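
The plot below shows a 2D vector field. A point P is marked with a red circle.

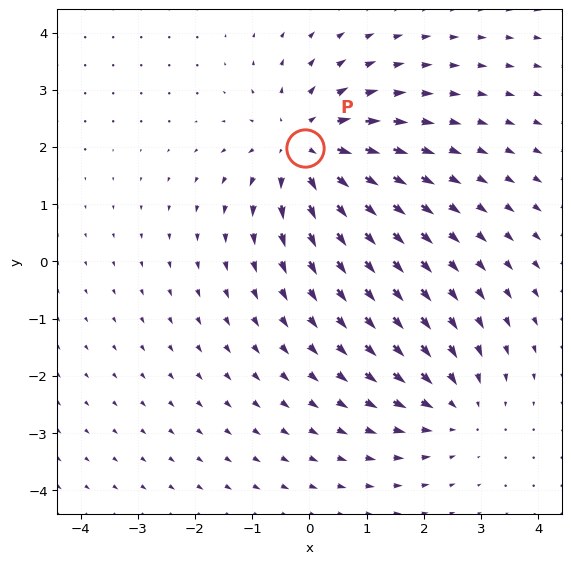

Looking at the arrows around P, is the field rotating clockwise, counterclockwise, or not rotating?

not rotating

Near P at (-0.1, 2.0) the arrows show no circulation. The curl there is ≈0.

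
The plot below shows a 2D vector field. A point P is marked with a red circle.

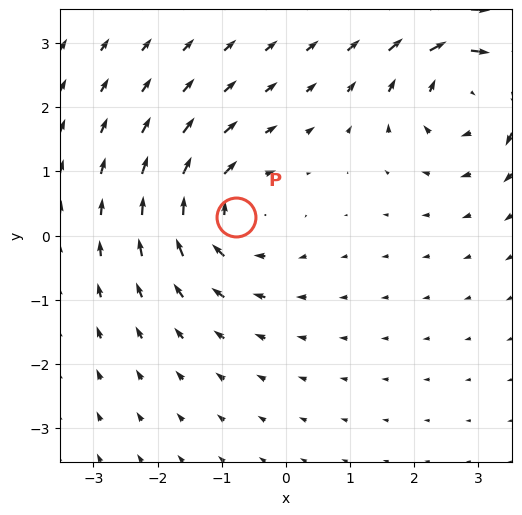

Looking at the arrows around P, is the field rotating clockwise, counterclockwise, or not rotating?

clockwise

Near P at (-0.8, 0.3) the arrows circulate clockwise. The curl (z-component) there is about -5; negative curl means clockwise rotation.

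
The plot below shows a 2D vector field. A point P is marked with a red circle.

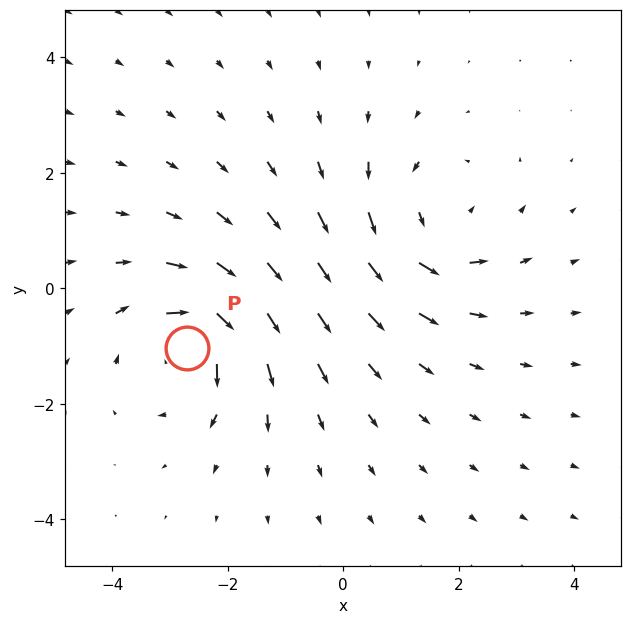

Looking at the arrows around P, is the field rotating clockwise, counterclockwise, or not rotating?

clockwise

Near P at (-2.7, -1.0) the arrows circulate clockwise. The curl (z-component) there is about -6; negative curl means clockwise rotation.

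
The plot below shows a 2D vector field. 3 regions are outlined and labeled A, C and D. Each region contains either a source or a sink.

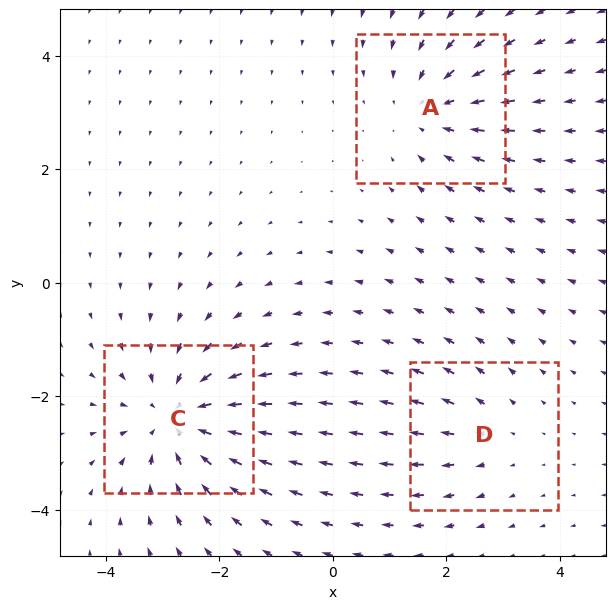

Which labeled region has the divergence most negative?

Divergence at each region's feature centre — A: about -3, C: about -4, D: about +2. Region C is most negative.

C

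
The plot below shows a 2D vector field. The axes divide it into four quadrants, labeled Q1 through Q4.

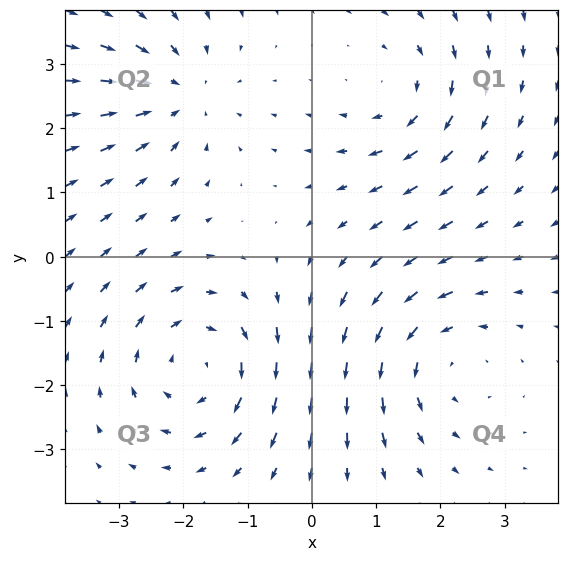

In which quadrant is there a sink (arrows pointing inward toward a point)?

Q2

The sink sits at approximately (-2.1, 2.5), which lies in quadrant Q2. The divergence there is about -3, negative as expected for a sink.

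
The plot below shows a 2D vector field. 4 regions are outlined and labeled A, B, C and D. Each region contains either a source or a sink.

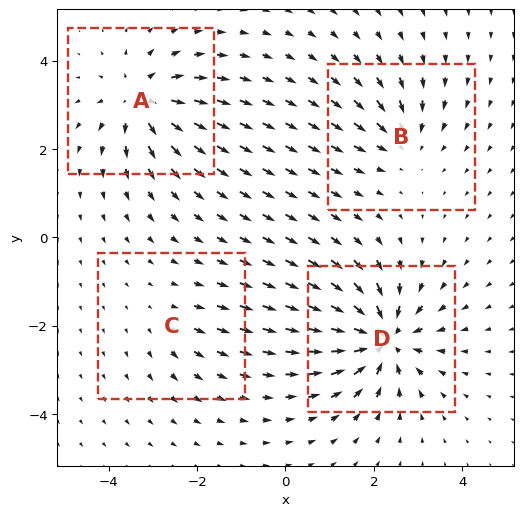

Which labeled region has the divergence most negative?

Divergence at each region's feature centre — A: about +6, B: about -4, C: about +2, D: about -8. Region D is most negative.

D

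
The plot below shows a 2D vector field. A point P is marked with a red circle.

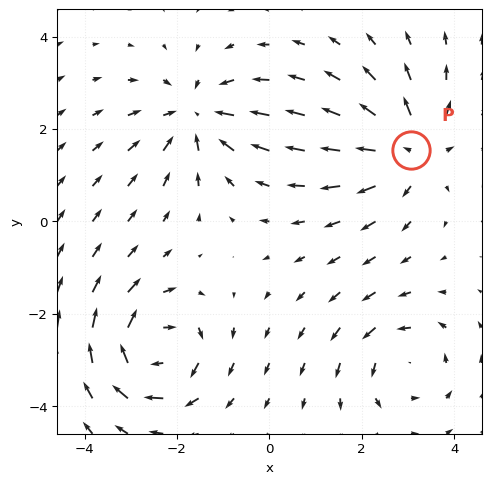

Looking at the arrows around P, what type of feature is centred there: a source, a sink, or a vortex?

At P (3.1, 1.5) the arrows spread outward. Divergence about +4, curl ≈0 — positive divergence with near-zero curl is a source.

source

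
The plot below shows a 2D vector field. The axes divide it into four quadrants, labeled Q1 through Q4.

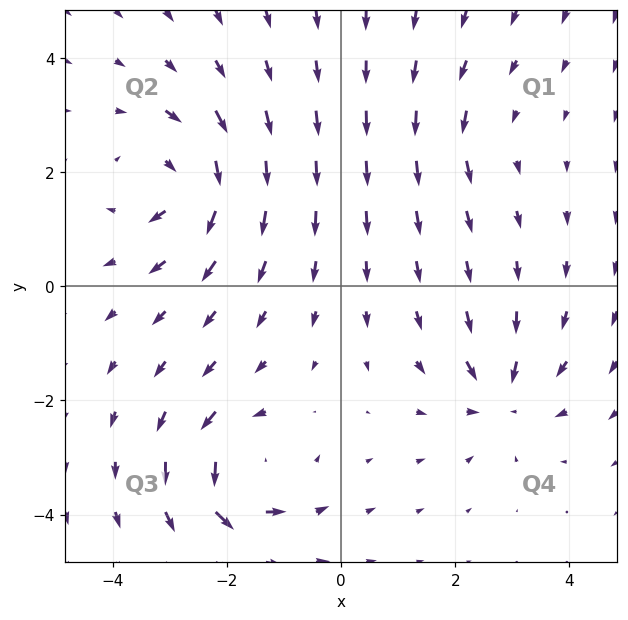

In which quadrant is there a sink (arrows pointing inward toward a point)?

The sink sits at approximately (2.8, -1.9), which lies in quadrant Q4. The divergence there is about -5, negative as expected for a sink.

Q4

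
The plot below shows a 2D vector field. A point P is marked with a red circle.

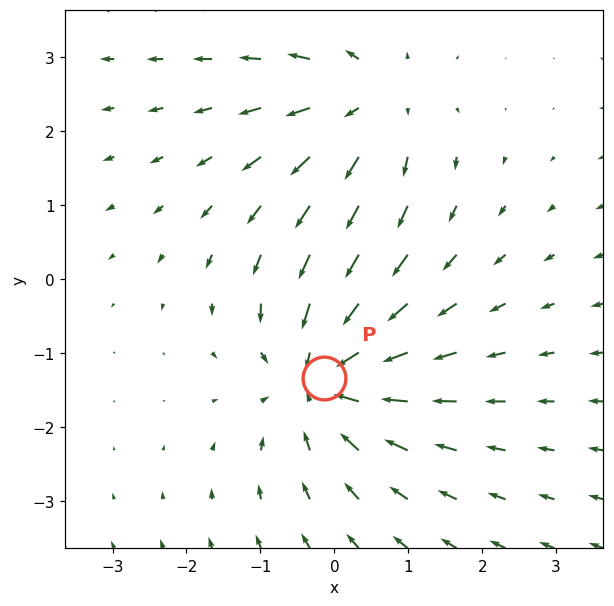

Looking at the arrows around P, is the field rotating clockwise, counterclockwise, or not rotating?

not rotating

Near P at (-0.1, -1.3) the arrows show no circulation. The curl there is ≈0.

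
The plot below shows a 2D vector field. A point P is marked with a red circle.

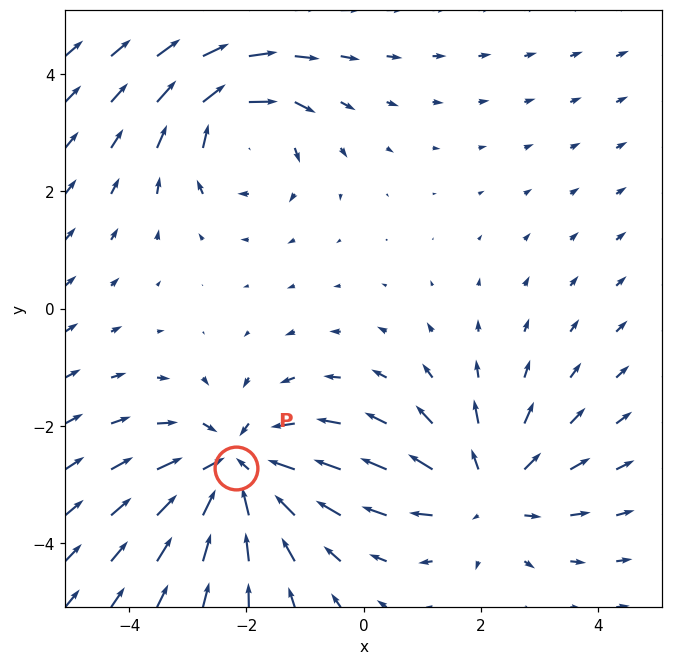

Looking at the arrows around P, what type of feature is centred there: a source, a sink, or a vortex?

At P (-2.2, -2.7) the arrows converge inward. Divergence about -4, curl ≈0 — negative divergence with near-zero curl is a sink.

sink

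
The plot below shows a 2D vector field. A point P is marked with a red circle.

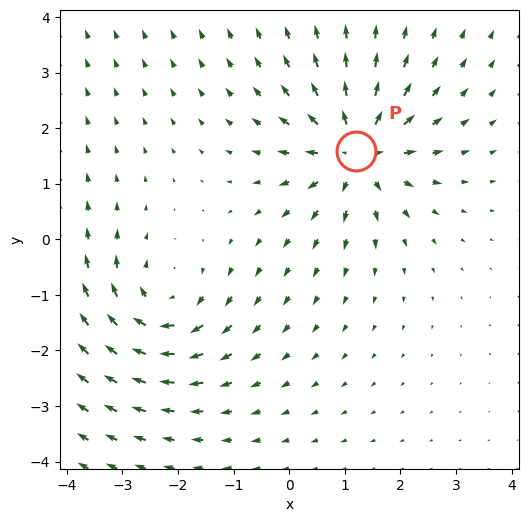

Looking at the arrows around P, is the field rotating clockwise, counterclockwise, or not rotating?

not rotating

Near P at (1.2, 1.6) the arrows show no circulation. The curl there is ≈0.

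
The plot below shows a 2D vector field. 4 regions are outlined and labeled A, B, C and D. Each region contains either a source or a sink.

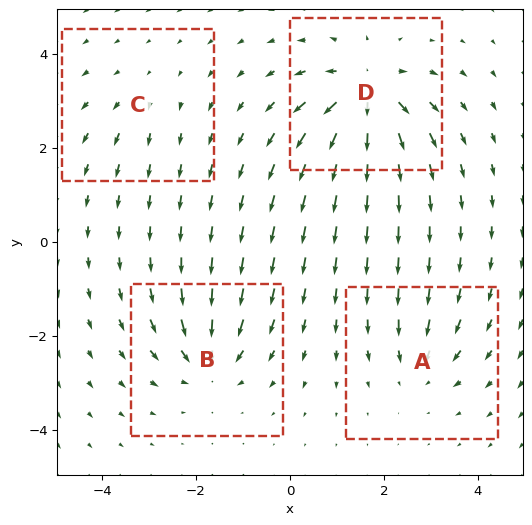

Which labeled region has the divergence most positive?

Divergence at each region's feature centre — A: about -4, B: about -6, C: about +2, D: about +8. Region D is most positive.

D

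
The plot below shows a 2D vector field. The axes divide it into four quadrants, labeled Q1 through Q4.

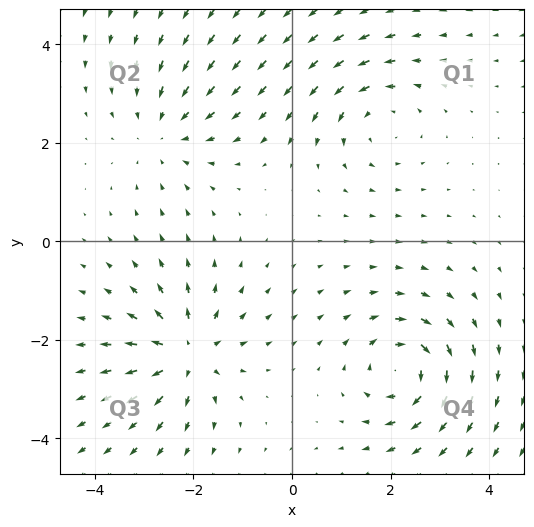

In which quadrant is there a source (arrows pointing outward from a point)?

Q3

The source sits at approximately (-2.1, -2.3), which lies in quadrant Q3. The divergence there is about +4, positive as expected for a source.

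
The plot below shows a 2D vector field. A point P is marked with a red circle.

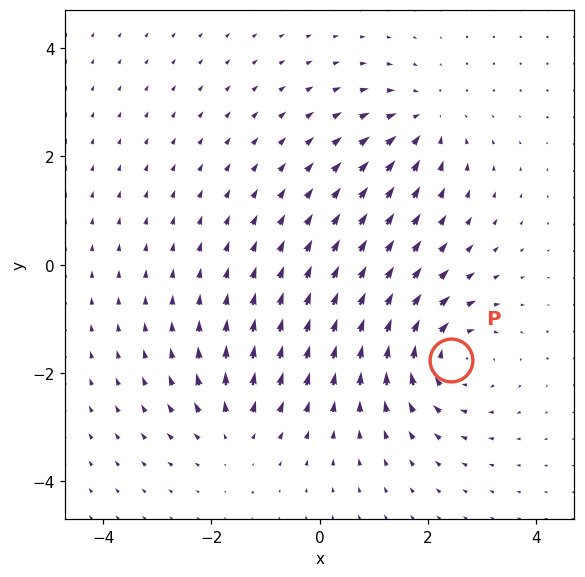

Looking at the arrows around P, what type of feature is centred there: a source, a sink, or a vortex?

vortex

At P (2.4, -1.8) the arrows circulate clockwise. Divergence ≈0, curl about -5 — near-zero divergence with nonzero curl is a vortex.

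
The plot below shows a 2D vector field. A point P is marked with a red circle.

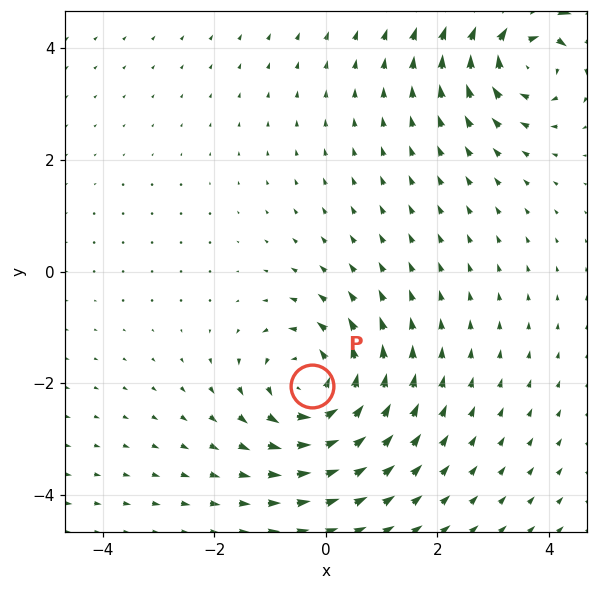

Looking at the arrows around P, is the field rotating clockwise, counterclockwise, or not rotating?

counterclockwise

Near P at (-0.3, -2.1) the arrows circulate counterclockwise. The curl (z-component) there is about +4; positive curl means counterclockwise rotation.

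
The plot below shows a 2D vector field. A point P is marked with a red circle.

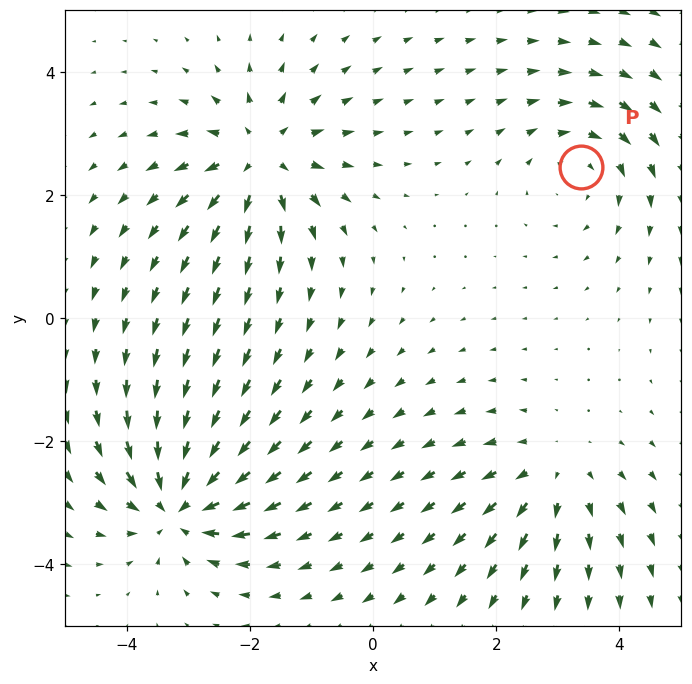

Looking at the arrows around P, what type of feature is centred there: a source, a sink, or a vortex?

vortex

At P (3.4, 2.5) the arrows circulate clockwise. Divergence ≈0, curl about -3 — near-zero divergence with nonzero curl is a vortex.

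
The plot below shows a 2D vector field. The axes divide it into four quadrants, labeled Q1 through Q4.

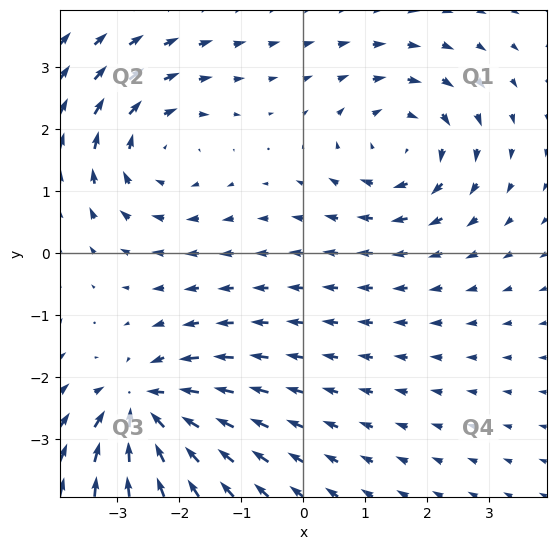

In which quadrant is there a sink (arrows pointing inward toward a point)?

The sink sits at approximately (-2.6, -2.5), which lies in quadrant Q3. The divergence there is about -5, negative as expected for a sink.

Q3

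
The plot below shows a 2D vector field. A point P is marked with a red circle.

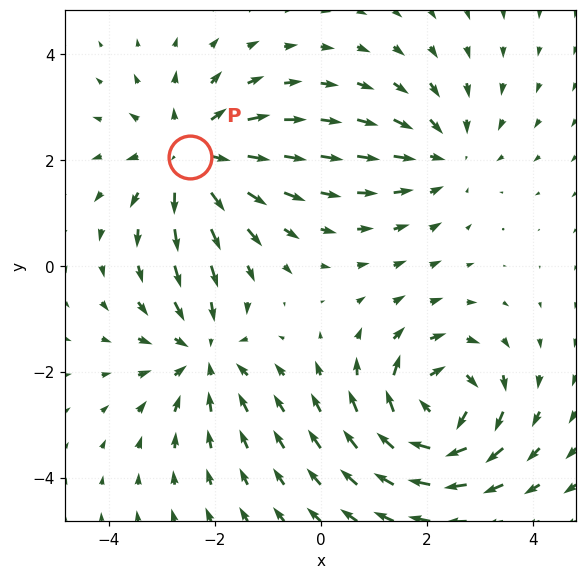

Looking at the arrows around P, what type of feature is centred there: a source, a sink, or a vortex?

At P (-2.5, 2.1) the arrows spread outward. Divergence about +4, curl ≈0 — positive divergence with near-zero curl is a source.

source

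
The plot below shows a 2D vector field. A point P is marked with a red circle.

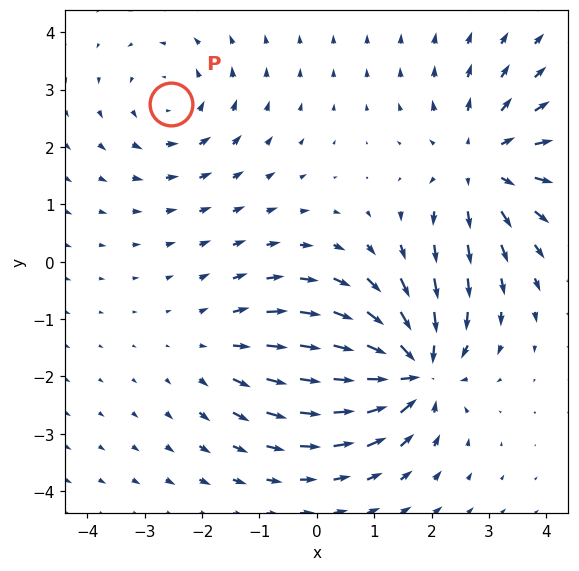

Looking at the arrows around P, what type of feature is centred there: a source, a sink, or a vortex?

At P (-2.5, 2.7) the arrows circulate counterclockwise. Divergence ≈0, curl about +3 — near-zero divergence with nonzero curl is a vortex.

vortex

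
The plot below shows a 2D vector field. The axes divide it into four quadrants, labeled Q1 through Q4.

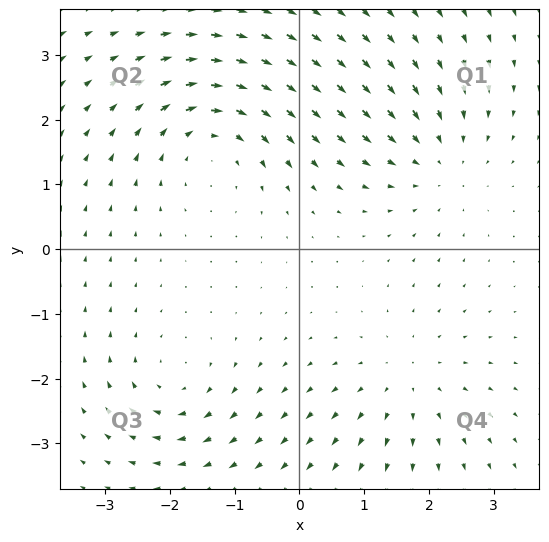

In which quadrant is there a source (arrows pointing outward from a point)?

Q4

The source sits at approximately (1.7, -2.0), which lies in quadrant Q4. The divergence there is about +3, positive as expected for a source.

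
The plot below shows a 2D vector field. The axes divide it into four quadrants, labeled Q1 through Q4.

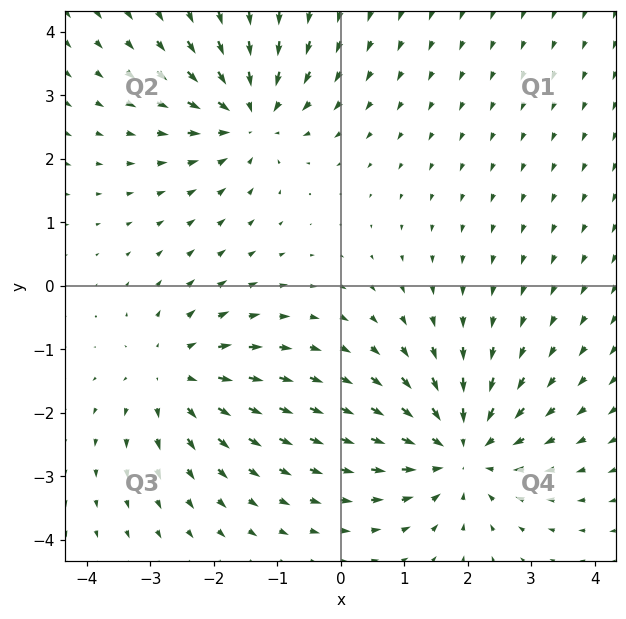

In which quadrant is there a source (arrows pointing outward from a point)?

Q3

The source sits at approximately (-2.6, -1.4), which lies in quadrant Q3. The divergence there is about +3, positive as expected for a source.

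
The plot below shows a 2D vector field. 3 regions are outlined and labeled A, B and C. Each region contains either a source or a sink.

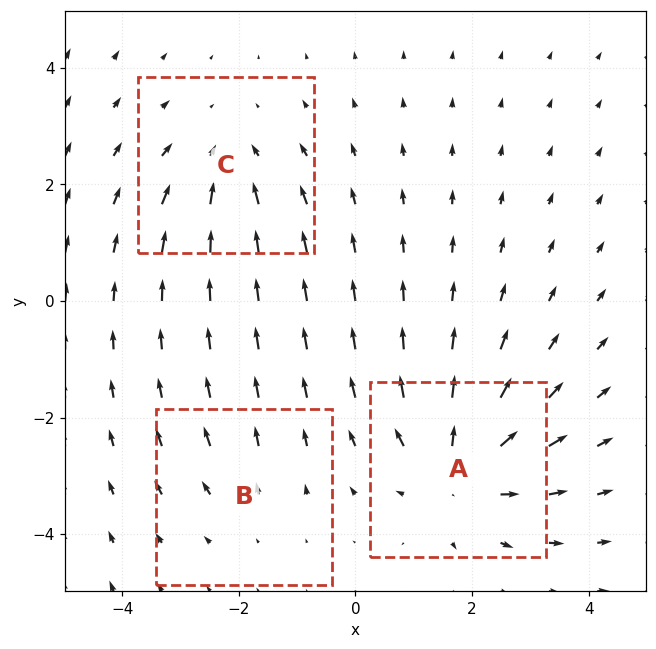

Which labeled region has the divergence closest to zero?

Divergence at each region's feature centre — A: about +5, B: about +2, C: about -3. Region B is closest to zero.

B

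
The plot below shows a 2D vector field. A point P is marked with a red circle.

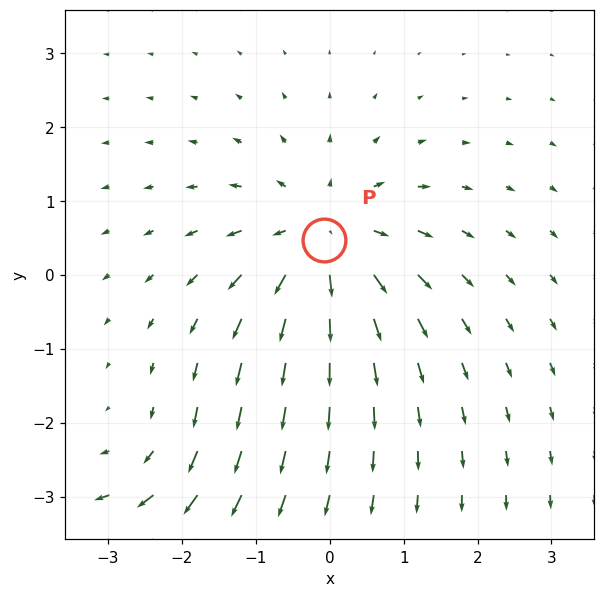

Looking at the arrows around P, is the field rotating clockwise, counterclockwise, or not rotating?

not rotating

Near P at (-0.1, 0.5) the arrows show no circulation. The curl there is ≈0.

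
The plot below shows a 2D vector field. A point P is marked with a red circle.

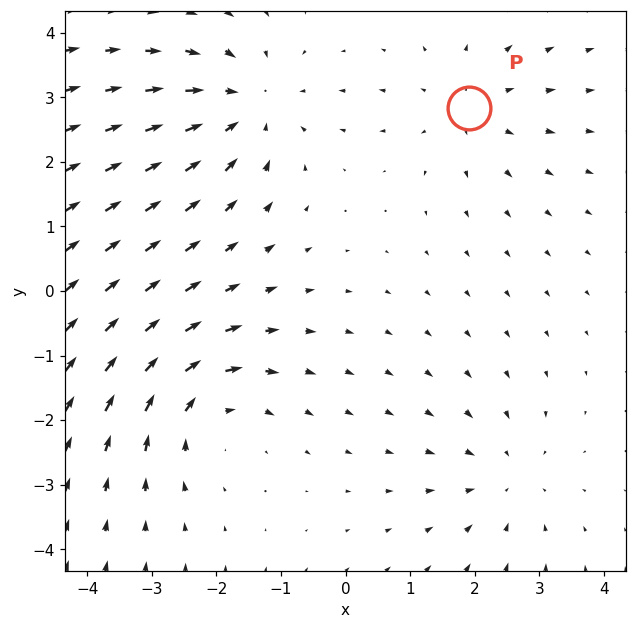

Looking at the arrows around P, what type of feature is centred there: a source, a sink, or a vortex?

At P (1.9, 2.8) the arrows spread outward. Divergence about +3, curl ≈0 — positive divergence with near-zero curl is a source.

source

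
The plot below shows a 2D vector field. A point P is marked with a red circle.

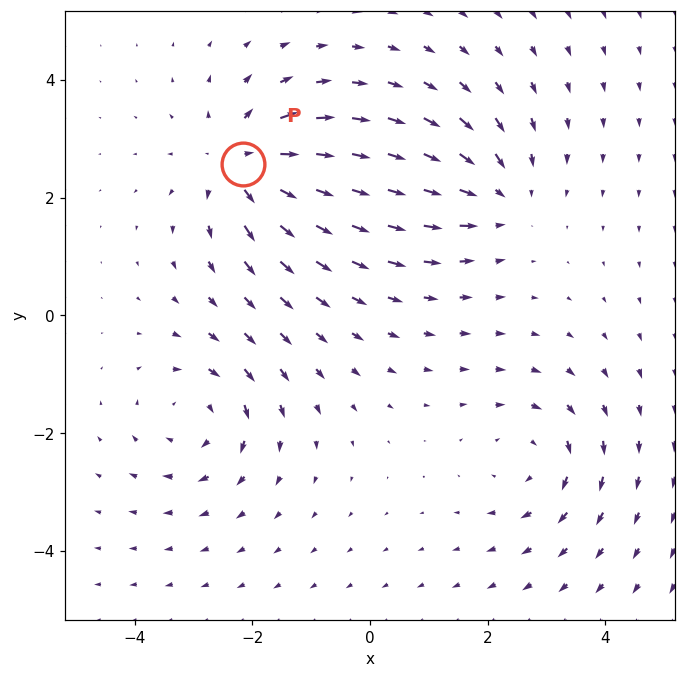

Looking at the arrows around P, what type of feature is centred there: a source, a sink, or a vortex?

source

At P (-2.2, 2.6) the arrows spread outward. Divergence about +5, curl ≈0 — positive divergence with near-zero curl is a source.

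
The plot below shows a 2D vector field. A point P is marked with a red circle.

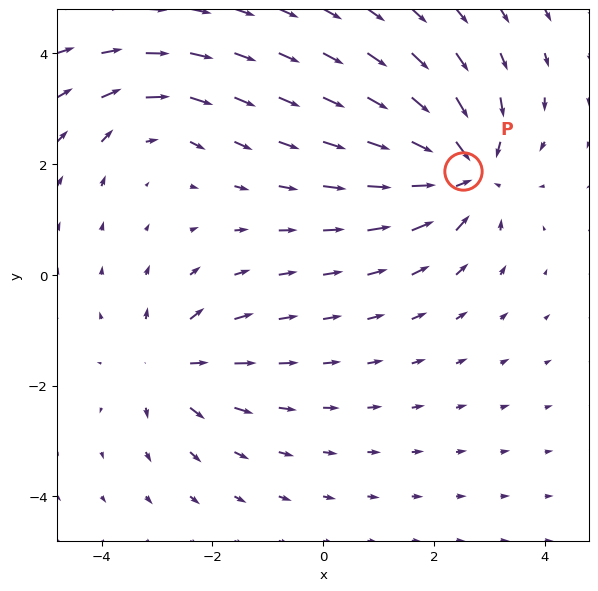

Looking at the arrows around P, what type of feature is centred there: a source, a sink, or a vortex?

At P (2.5, 1.9) the arrows converge inward. Divergence about -5, curl ≈0 — negative divergence with near-zero curl is a sink.

sink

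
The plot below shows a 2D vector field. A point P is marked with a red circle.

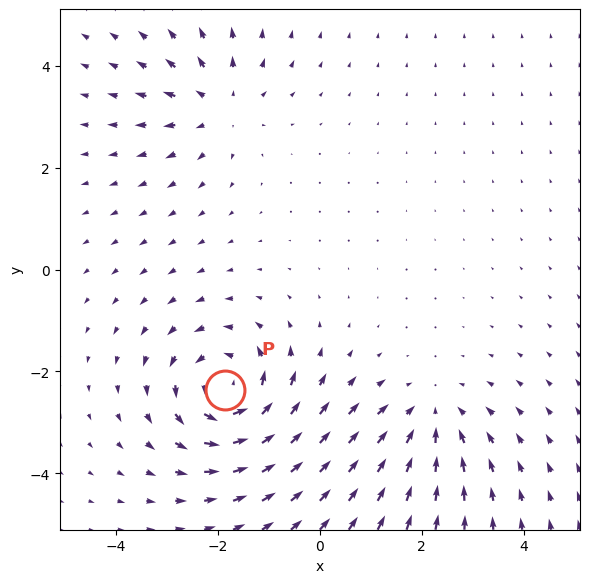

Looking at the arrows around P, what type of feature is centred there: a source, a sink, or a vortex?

At P (-1.9, -2.4) the arrows circulate counterclockwise. Divergence ≈0, curl about +5 — near-zero divergence with nonzero curl is a vortex.

vortex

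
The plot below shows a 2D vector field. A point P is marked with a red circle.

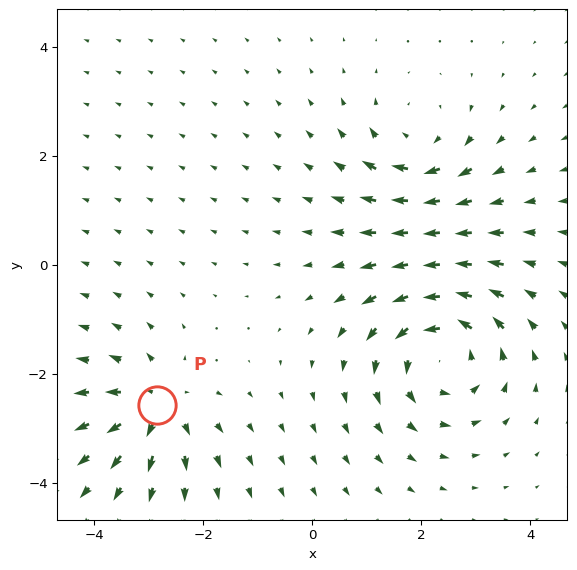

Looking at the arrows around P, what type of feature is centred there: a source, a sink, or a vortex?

At P (-2.8, -2.6) the arrows spread outward. Divergence about +4, curl ≈0 — positive divergence with near-zero curl is a source.

source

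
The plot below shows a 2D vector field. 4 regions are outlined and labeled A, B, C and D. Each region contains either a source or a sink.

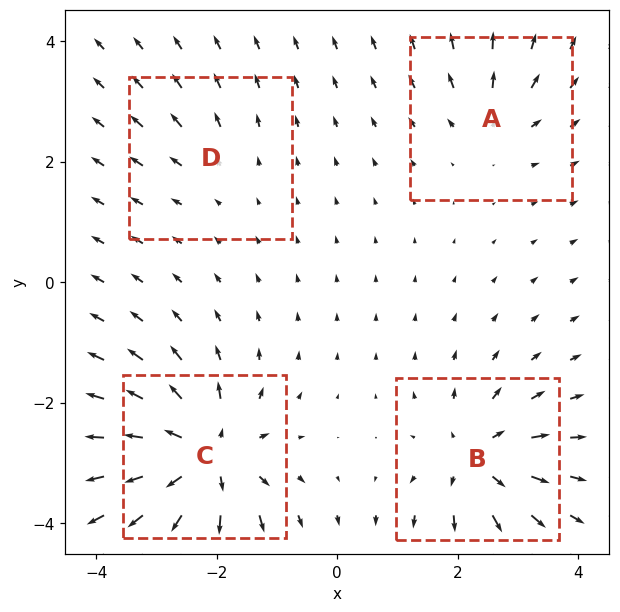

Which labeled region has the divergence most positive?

C

Divergence at each region's feature centre — A: about +4, B: about +7, C: about +9, D: about +2. Region C is most positive.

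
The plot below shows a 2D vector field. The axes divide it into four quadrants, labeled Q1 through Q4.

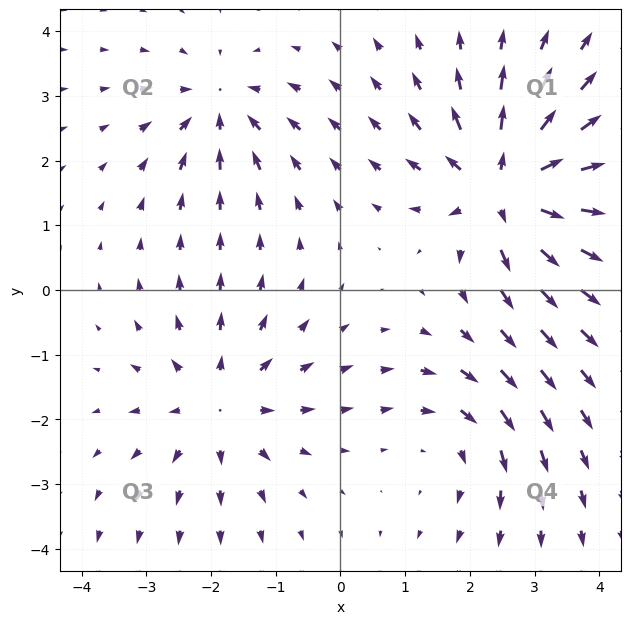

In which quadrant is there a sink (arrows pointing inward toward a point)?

The sink sits at approximately (-1.9, 2.8), which lies in quadrant Q2. The divergence there is about -4, negative as expected for a sink.

Q2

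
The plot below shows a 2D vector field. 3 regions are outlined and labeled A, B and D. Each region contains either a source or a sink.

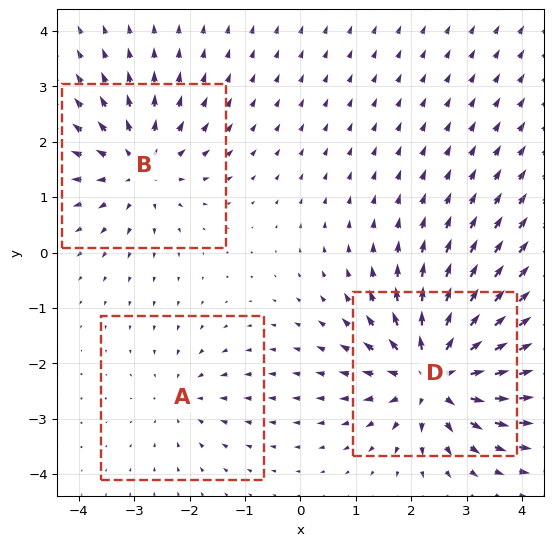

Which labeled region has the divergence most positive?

D

Divergence at each region's feature centre — A: about -2, B: about +4, D: about +6. Region D is most positive.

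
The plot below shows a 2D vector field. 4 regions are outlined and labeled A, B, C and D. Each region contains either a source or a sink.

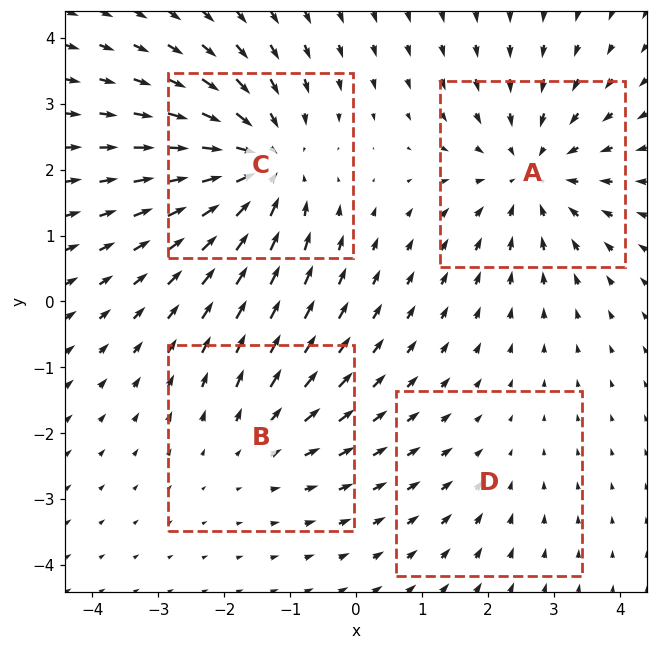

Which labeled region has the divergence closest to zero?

D

Divergence at each region's feature centre — A: about -5, B: about +3, C: about -6, D: about -2. Region D is closest to zero.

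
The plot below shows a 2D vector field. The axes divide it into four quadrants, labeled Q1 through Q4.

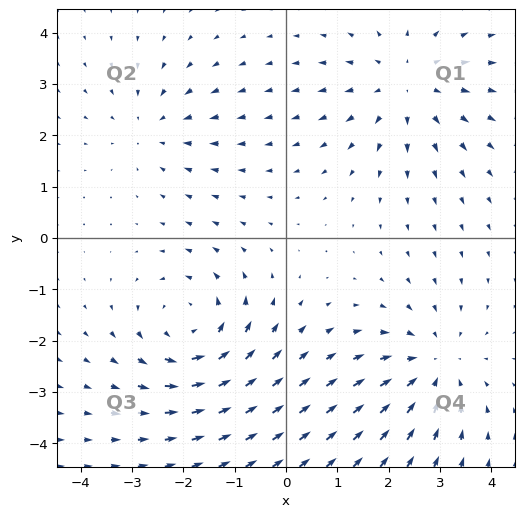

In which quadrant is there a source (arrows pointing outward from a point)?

The source sits at approximately (2.4, 3.0), which lies in quadrant Q1. The divergence there is about +3, positive as expected for a source.

Q1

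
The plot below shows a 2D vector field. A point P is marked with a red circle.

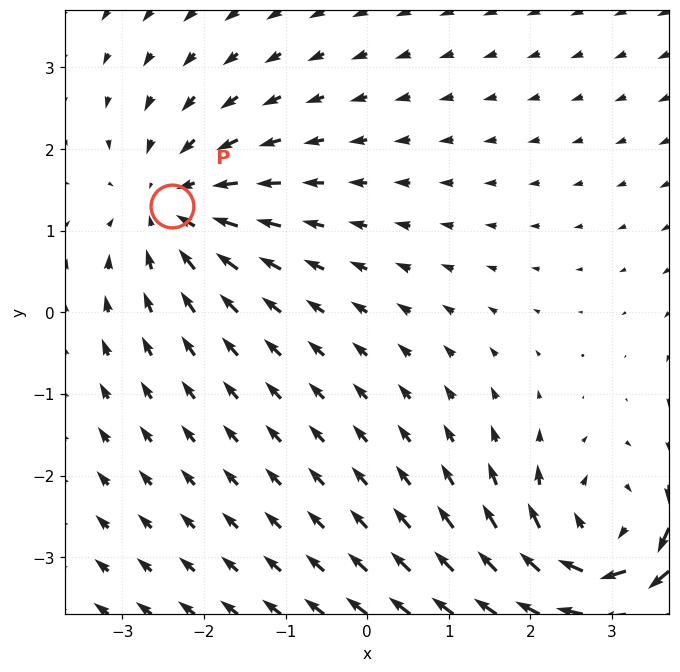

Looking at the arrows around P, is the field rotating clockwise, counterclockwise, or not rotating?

not rotating

Near P at (-2.4, 1.3) the arrows show no circulation. The curl there is ≈0.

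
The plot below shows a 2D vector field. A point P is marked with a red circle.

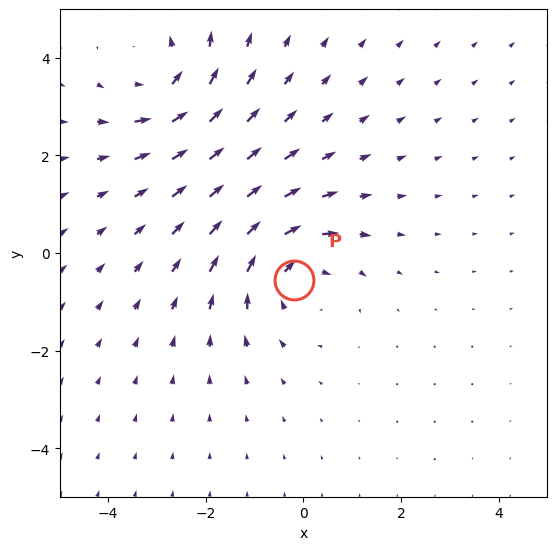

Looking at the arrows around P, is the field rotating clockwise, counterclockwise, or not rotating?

clockwise

Near P at (-0.2, -0.6) the arrows circulate clockwise. The curl (z-component) there is about -4; negative curl means clockwise rotation.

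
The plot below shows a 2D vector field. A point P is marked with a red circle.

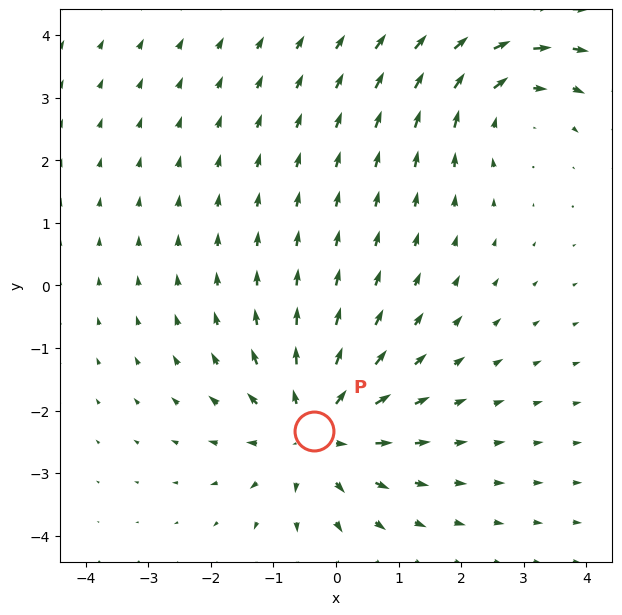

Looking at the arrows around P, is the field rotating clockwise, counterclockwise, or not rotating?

not rotating

Near P at (-0.3, -2.3) the arrows show no circulation. The curl there is ≈0.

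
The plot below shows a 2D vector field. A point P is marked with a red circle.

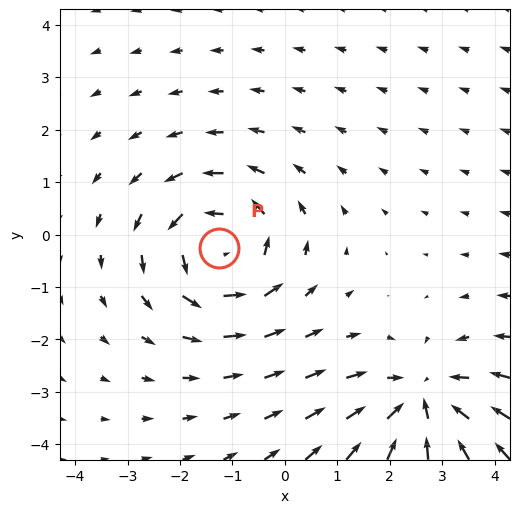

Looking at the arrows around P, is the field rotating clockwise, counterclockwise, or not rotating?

Near P at (-1.3, -0.3) the arrows circulate counterclockwise. The curl (z-component) there is about +4; positive curl means counterclockwise rotation.

counterclockwise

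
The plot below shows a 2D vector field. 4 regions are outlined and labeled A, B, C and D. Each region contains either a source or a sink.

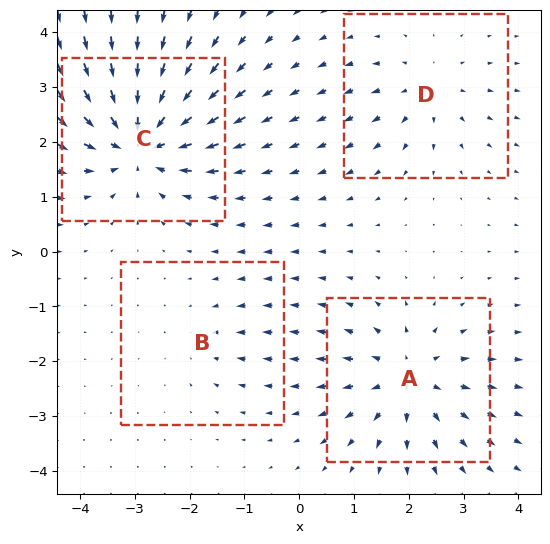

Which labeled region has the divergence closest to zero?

Divergence at each region's feature centre — A: about +5, B: about -2, C: about -7, D: about +3. Region B is closest to zero.

B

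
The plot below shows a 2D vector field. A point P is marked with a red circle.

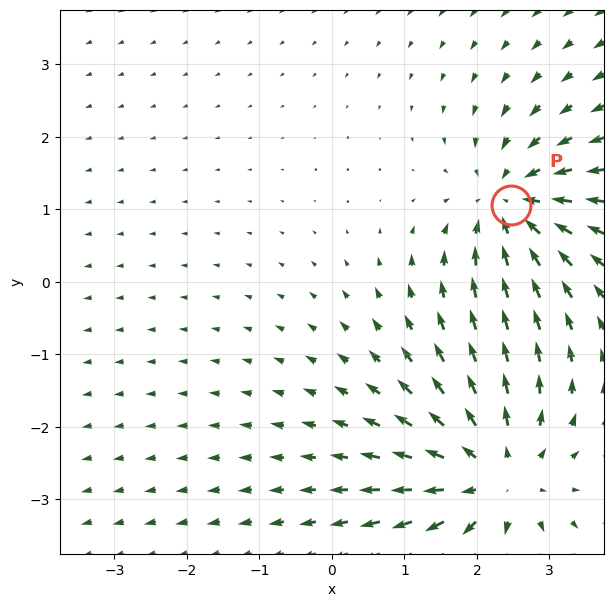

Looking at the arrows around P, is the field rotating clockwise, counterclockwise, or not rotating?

Near P at (2.5, 1.1) the arrows show no circulation. The curl there is ≈0.

not rotating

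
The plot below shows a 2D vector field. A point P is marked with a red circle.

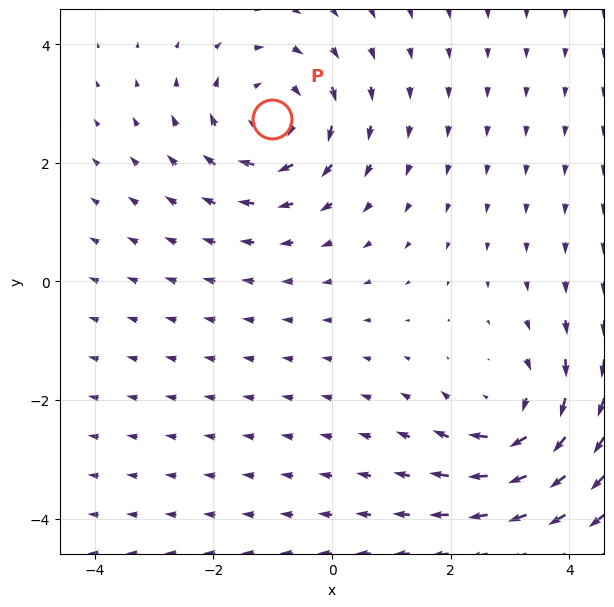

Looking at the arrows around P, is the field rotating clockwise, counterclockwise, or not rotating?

Near P at (-1.0, 2.7) the arrows circulate clockwise. The curl (z-component) there is about -3; negative curl means clockwise rotation.

clockwise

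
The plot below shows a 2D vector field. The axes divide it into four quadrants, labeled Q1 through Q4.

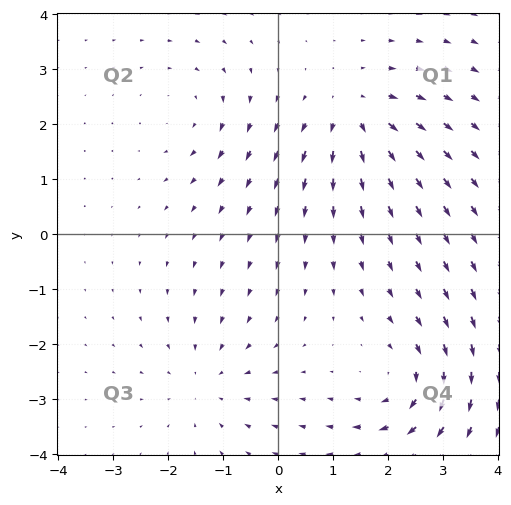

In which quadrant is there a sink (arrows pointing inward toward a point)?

The sink sits at approximately (-1.3, -2.7), which lies in quadrant Q3. The divergence there is about -3, negative as expected for a sink.

Q3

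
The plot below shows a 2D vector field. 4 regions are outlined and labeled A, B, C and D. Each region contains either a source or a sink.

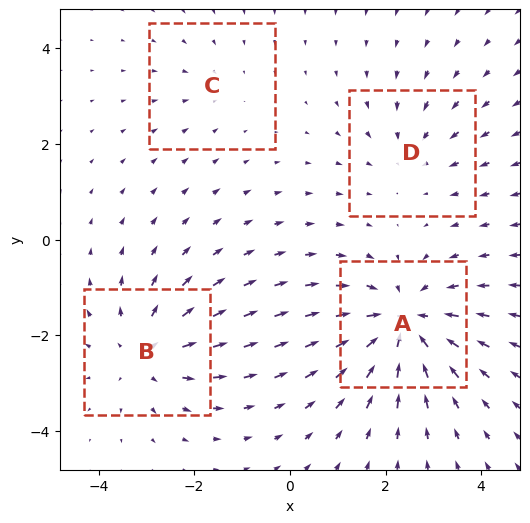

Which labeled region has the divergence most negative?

A

Divergence at each region's feature centre — A: about -6, B: about +4, C: about -2, D: about -3. Region A is most negative.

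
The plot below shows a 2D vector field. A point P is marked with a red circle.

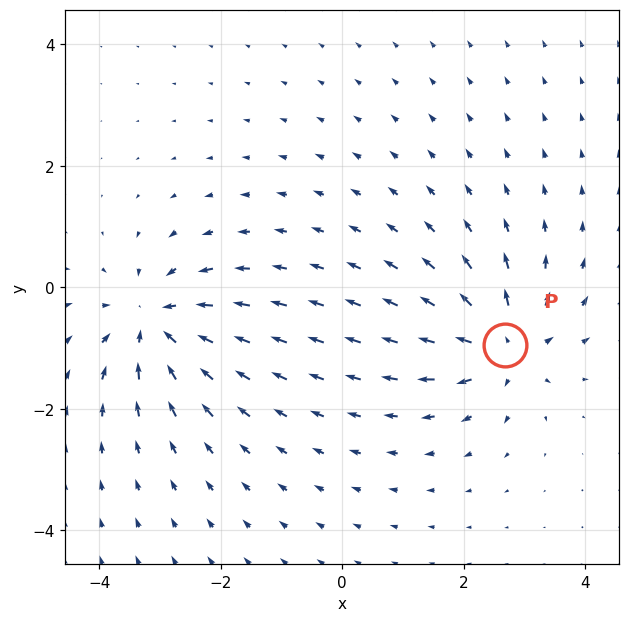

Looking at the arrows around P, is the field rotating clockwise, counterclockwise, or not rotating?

not rotating

Near P at (2.7, -1.0) the arrows show no circulation. The curl there is ≈0.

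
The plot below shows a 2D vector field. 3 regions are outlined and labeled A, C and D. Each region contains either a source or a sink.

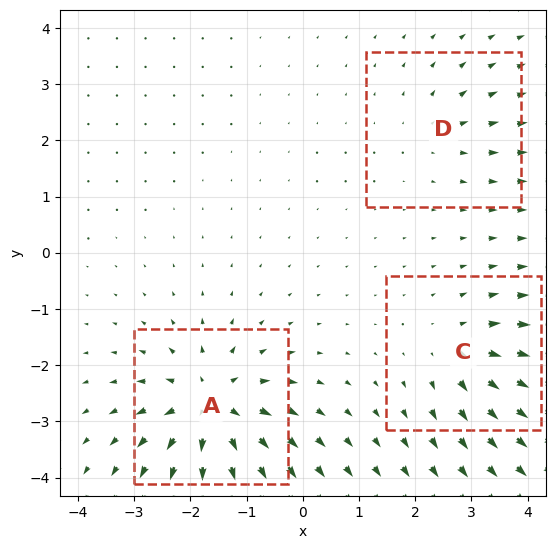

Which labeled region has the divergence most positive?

A

Divergence at each region's feature centre — A: about +7, C: about +4, D: about +2. Region A is most positive.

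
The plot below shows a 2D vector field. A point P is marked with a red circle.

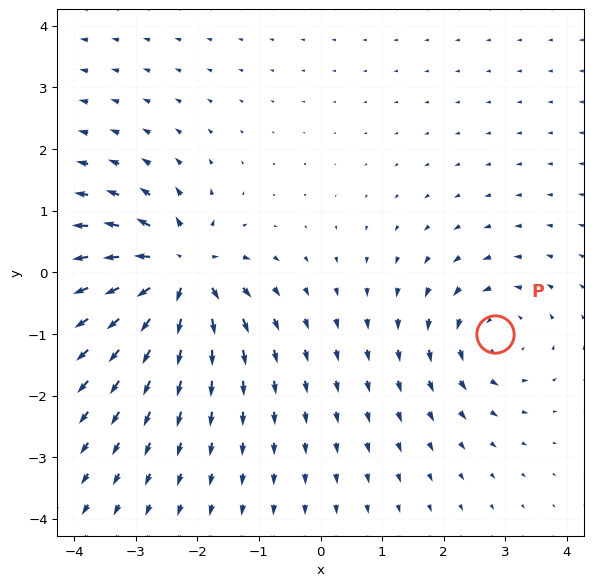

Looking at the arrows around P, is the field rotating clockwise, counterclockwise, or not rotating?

Near P at (2.8, -1.0) the arrows circulate counterclockwise. The curl (z-component) there is about +3; positive curl means counterclockwise rotation.

counterclockwise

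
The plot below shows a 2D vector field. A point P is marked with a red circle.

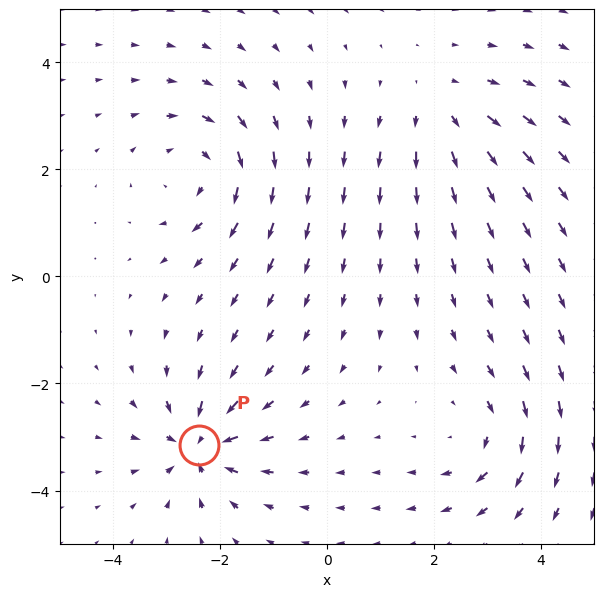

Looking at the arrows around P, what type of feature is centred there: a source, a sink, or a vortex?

At P (-2.4, -3.2) the arrows converge inward. Divergence about -7, curl ≈0 — negative divergence with near-zero curl is a sink.

sink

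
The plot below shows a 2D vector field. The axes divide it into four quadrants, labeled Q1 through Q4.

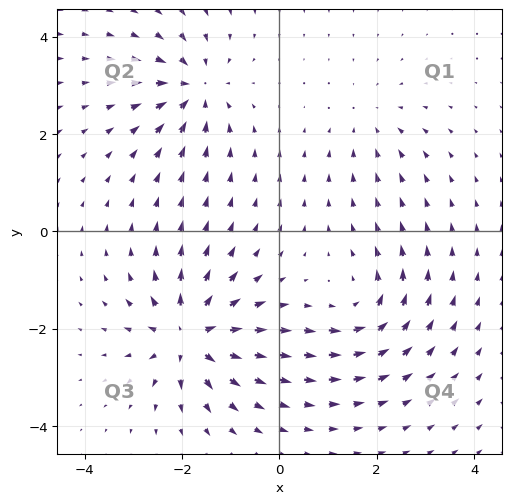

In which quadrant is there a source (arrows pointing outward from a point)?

The source sits at approximately (-1.8, -2.1), which lies in quadrant Q3. The divergence there is about +7, positive as expected for a source.

Q3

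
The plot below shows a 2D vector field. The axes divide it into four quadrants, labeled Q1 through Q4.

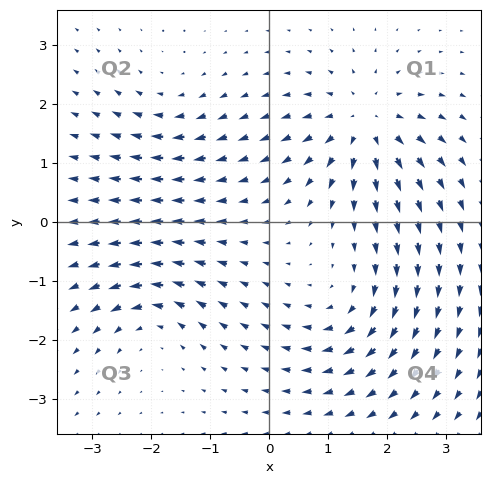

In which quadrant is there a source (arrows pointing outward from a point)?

The source sits at approximately (1.6, 1.7), which lies in quadrant Q1. The divergence there is about +6, positive as expected for a source.

Q1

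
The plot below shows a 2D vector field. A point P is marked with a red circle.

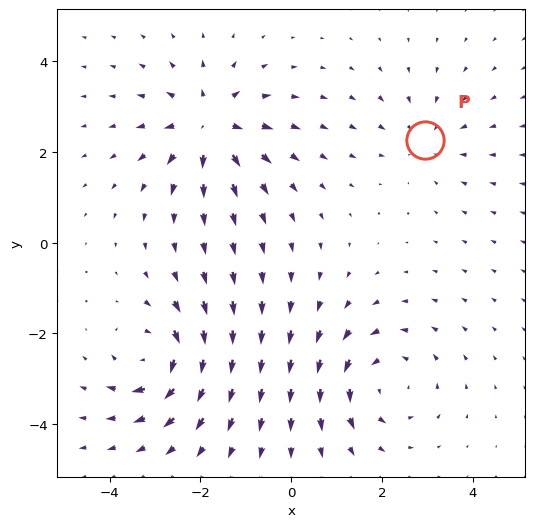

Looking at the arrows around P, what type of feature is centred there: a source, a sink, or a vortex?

sink

At P (2.9, 2.3) the arrows converge inward. Divergence about -3, curl ≈0 — negative divergence with near-zero curl is a sink.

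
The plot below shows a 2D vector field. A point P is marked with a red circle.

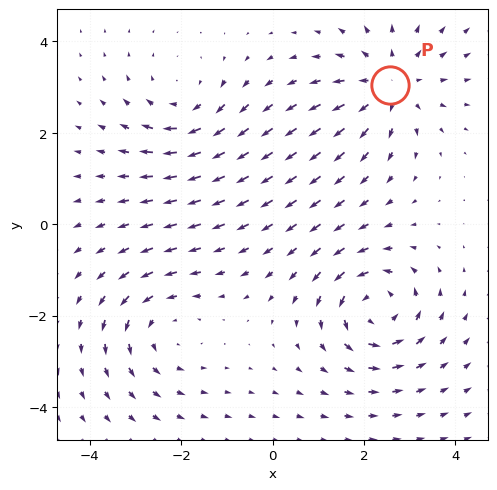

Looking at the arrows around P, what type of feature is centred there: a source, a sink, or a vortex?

source

At P (2.6, 3.0) the arrows spread outward. Divergence about +4, curl ≈0 — positive divergence with near-zero curl is a source.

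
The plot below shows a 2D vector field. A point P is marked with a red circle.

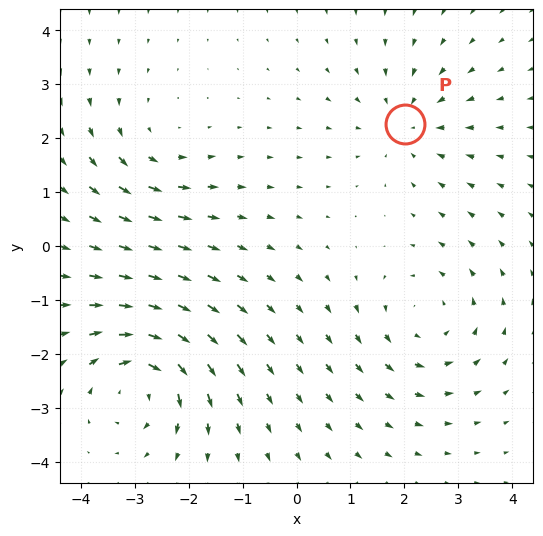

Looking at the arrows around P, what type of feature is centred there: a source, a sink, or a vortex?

sink

At P (2.0, 2.3) the arrows converge inward. Divergence about -3, curl ≈0 — negative divergence with near-zero curl is a sink.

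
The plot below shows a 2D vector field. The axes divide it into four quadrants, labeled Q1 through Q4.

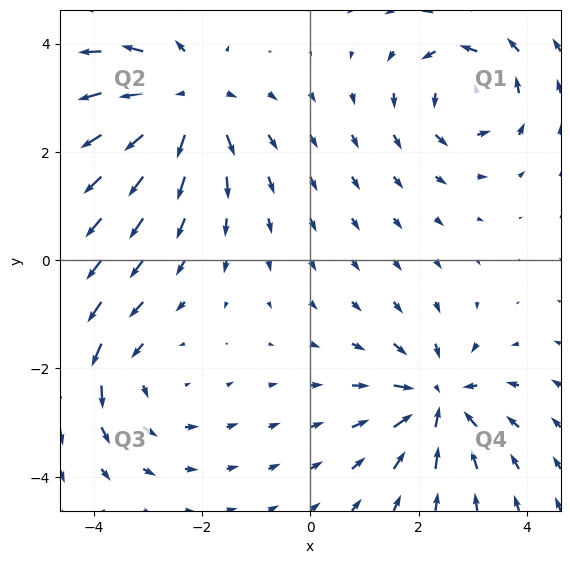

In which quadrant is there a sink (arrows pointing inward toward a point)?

The sink sits at approximately (2.4, -2.6), which lies in quadrant Q4. The divergence there is about -5, negative as expected for a sink.

Q4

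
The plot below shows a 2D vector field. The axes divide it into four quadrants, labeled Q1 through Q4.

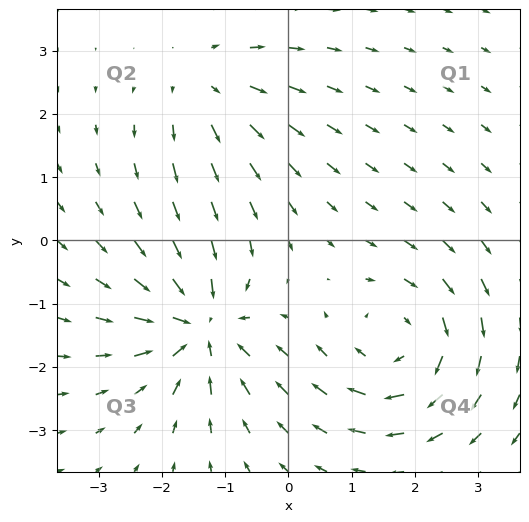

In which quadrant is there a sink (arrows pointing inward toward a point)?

The sink sits at approximately (-1.4, -1.4), which lies in quadrant Q3. The divergence there is about -5, negative as expected for a sink.

Q3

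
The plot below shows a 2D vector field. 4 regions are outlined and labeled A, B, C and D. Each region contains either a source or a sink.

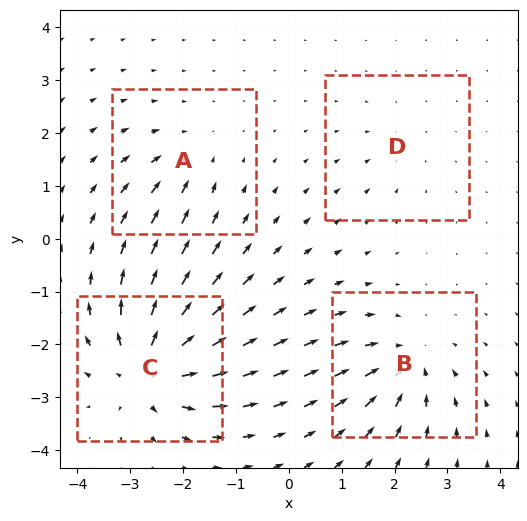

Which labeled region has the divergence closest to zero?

Divergence at each region's feature centre — A: about -4, B: about -6, C: about +8, D: about -2. Region D is closest to zero.

D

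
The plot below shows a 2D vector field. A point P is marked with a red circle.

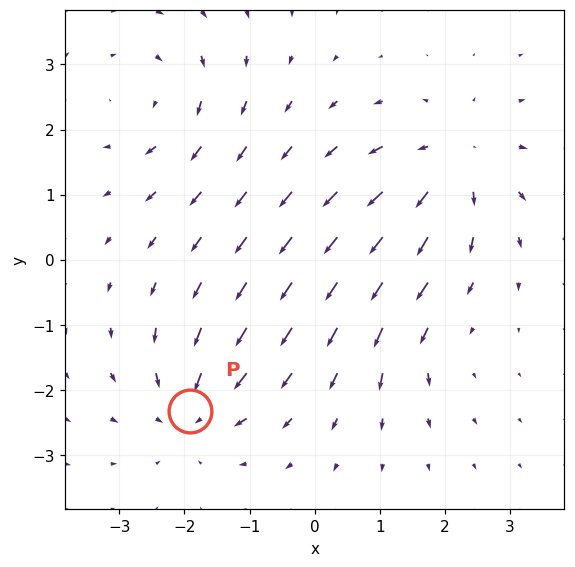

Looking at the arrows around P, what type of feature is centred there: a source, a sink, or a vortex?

At P (-1.9, -2.3) the arrows converge inward. Divergence about -5, curl ≈0 — negative divergence with near-zero curl is a sink.

sink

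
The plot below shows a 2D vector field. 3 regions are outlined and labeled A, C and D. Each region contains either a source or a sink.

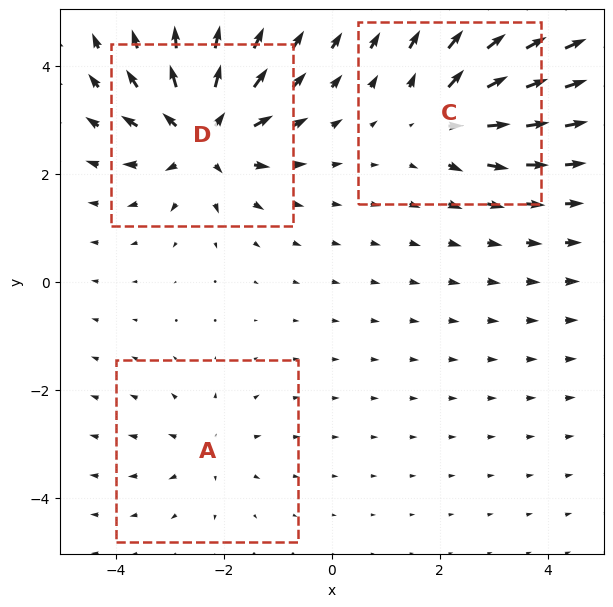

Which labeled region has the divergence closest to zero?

A

Divergence at each region's feature centre — A: about +2, C: about +4, D: about +5. Region A is closest to zero.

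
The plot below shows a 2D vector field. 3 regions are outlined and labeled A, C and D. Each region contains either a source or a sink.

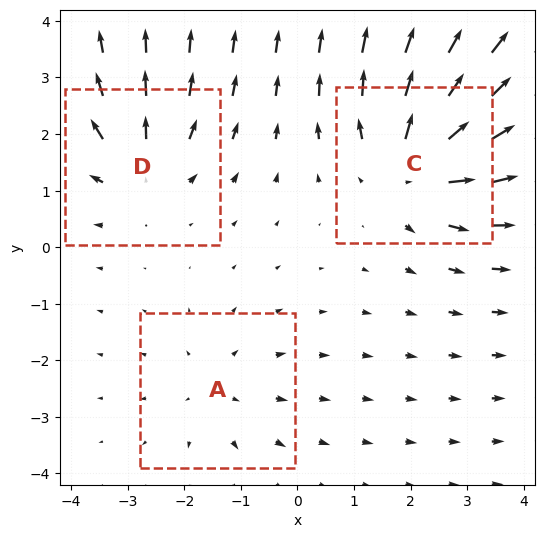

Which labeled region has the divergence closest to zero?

Divergence at each region's feature centre — A: about +2, C: about +5, D: about +3. Region A is closest to zero.

A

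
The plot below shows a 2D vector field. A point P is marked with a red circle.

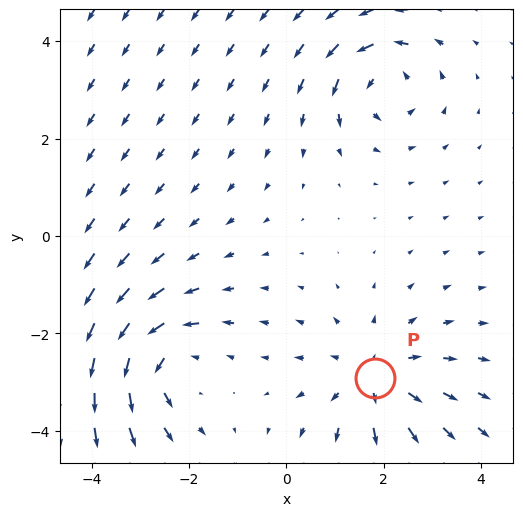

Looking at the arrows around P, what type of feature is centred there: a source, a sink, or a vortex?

source

At P (1.8, -2.9) the arrows spread outward. Divergence about +3, curl ≈0 — positive divergence with near-zero curl is a source.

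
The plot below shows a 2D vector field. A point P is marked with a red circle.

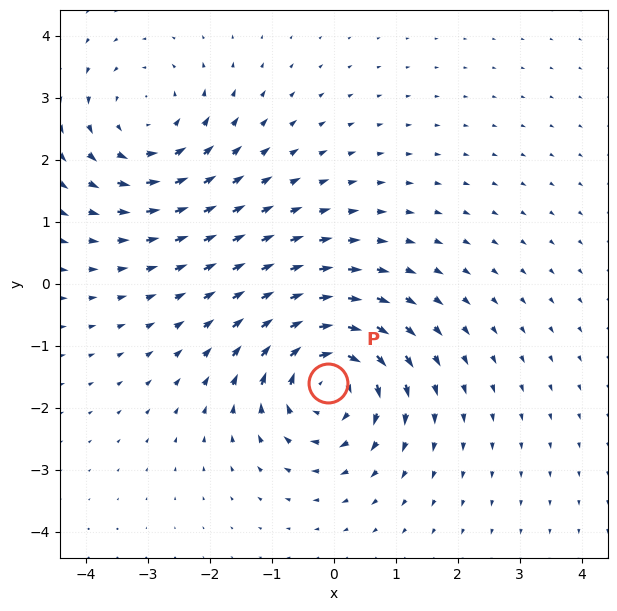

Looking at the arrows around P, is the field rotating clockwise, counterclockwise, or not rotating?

clockwise

Near P at (-0.1, -1.6) the arrows circulate clockwise. The curl (z-component) there is about -6; negative curl means clockwise rotation.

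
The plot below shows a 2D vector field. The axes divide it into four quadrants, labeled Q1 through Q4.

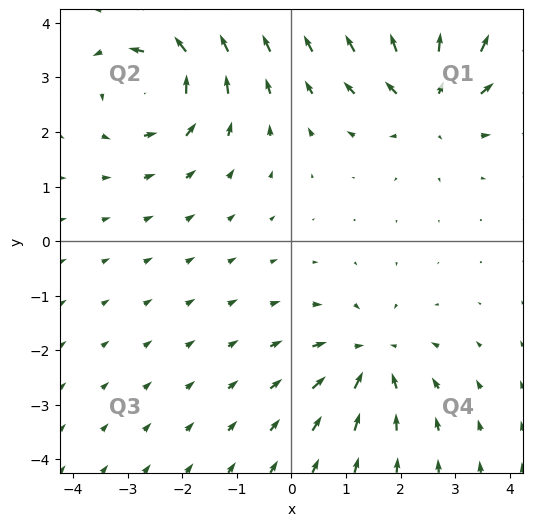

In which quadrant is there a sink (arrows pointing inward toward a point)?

The sink sits at approximately (1.5, -2.2), which lies in quadrant Q4. The divergence there is about -4, negative as expected for a sink.

Q4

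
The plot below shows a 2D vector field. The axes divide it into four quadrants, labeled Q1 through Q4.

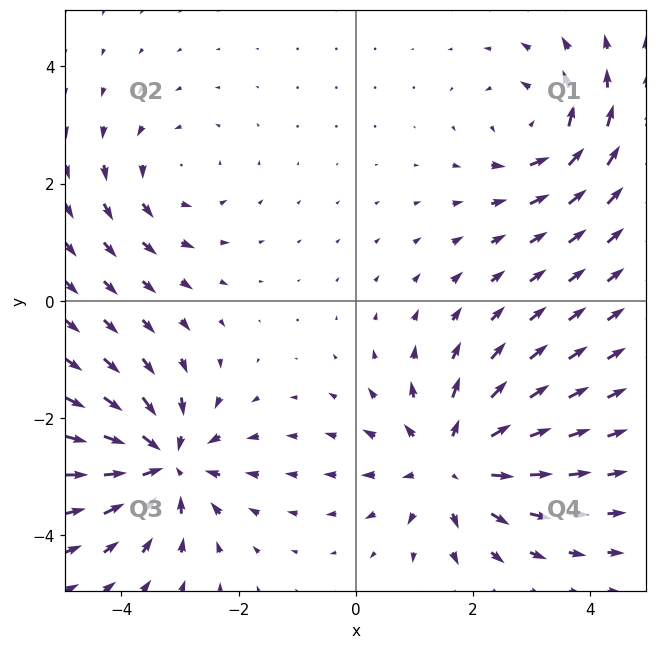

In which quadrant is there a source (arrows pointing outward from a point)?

Q4

The source sits at approximately (1.7, -2.8), which lies in quadrant Q4. The divergence there is about +4, positive as expected for a source.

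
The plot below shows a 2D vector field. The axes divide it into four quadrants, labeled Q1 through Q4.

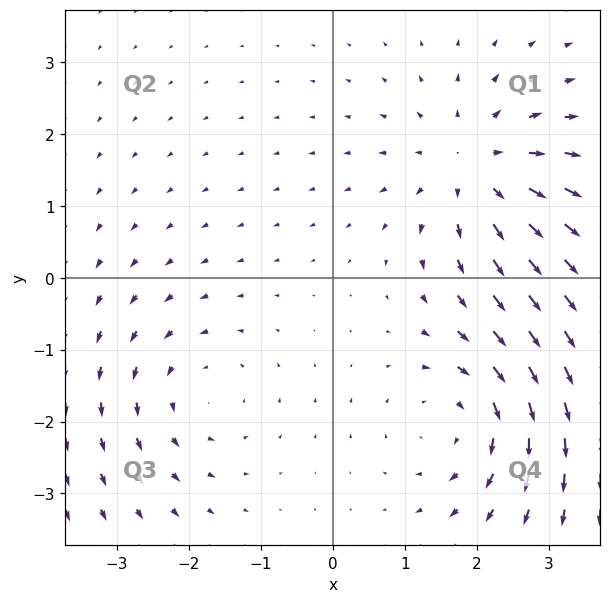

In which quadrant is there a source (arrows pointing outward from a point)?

The source sits at approximately (2.0, 1.5), which lies in quadrant Q1. The divergence there is about +4, positive as expected for a source.

Q1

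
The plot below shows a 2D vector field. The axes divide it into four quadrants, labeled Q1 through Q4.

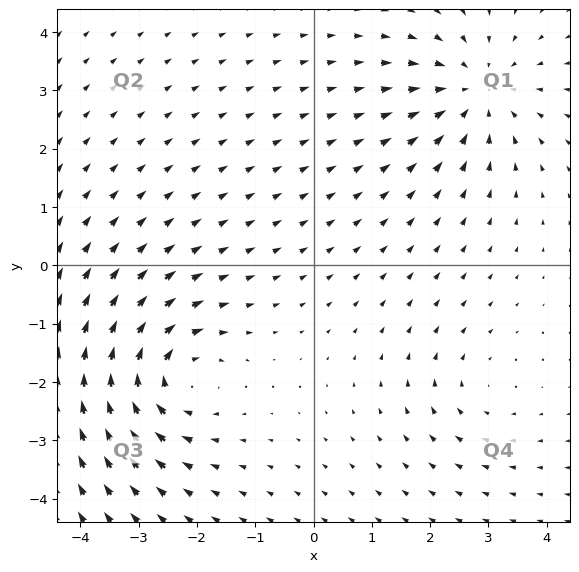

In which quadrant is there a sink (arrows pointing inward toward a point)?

Q1

The sink sits at approximately (2.8, 3.0), which lies in quadrant Q1. The divergence there is about -4, negative as expected for a sink.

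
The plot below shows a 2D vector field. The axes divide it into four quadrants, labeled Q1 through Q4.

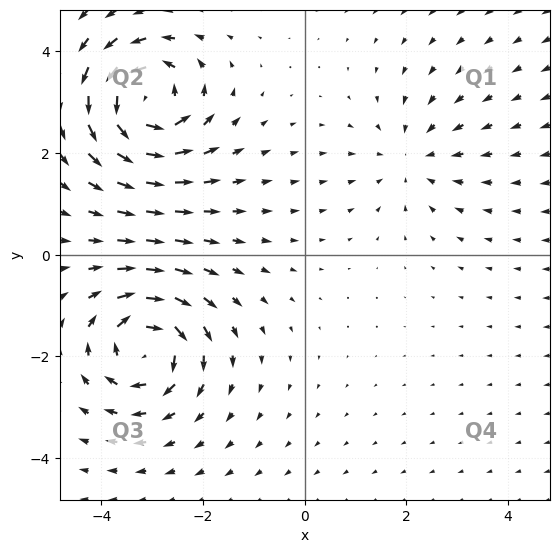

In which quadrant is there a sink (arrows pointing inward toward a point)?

The sink sits at approximately (2.1, 1.9), which lies in quadrant Q1. The divergence there is about -3, negative as expected for a sink.

Q1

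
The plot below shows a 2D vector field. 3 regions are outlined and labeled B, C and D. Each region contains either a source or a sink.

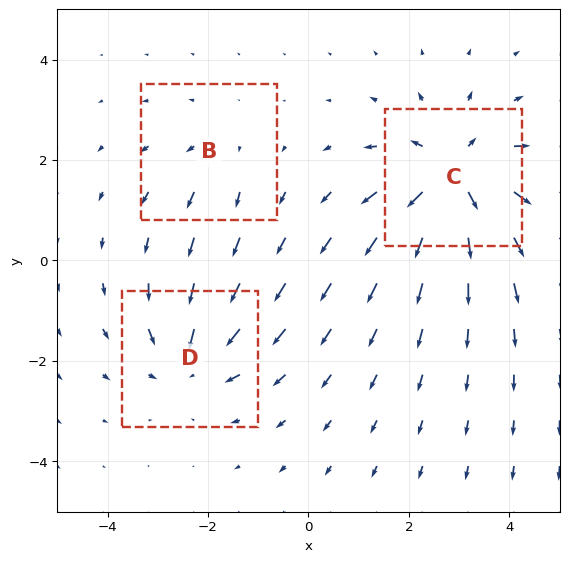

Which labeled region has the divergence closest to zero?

B

Divergence at each region's feature centre — B: about +2, C: about +5, D: about -3. Region B is closest to zero.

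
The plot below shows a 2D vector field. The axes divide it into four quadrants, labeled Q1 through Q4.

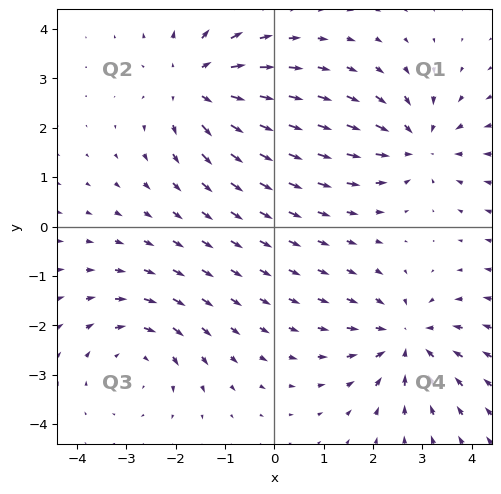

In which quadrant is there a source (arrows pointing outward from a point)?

Q2

The source sits at approximately (-1.6, 2.9), which lies in quadrant Q2. The divergence there is about +4, positive as expected for a source.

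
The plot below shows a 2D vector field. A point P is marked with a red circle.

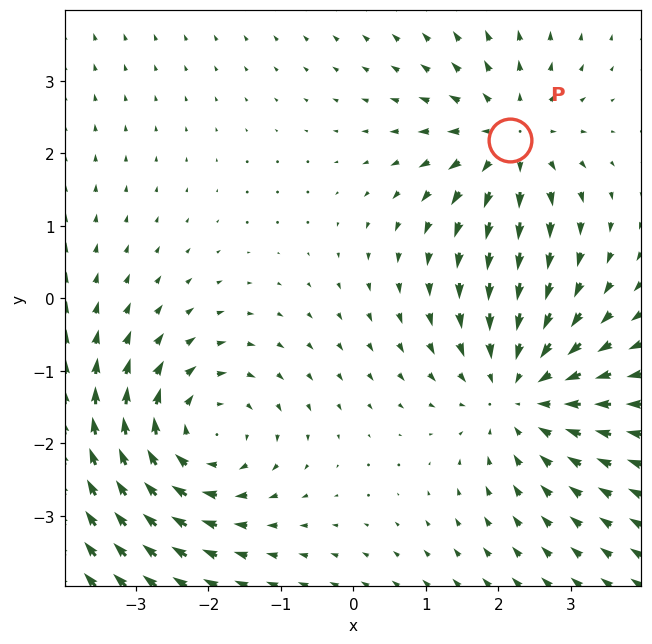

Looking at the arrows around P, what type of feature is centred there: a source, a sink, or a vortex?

source

At P (2.2, 2.2) the arrows spread outward. Divergence about +3, curl ≈0 — positive divergence with near-zero curl is a source.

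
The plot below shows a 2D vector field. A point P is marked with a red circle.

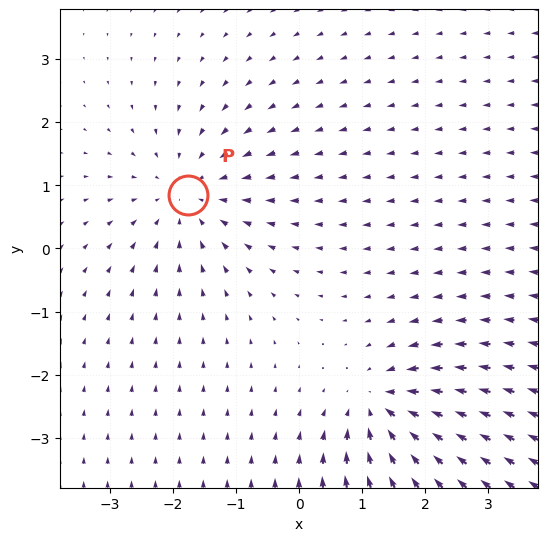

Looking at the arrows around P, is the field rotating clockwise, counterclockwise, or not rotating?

Near P at (-1.8, 0.9) the arrows show no circulation. The curl there is ≈0.

not rotating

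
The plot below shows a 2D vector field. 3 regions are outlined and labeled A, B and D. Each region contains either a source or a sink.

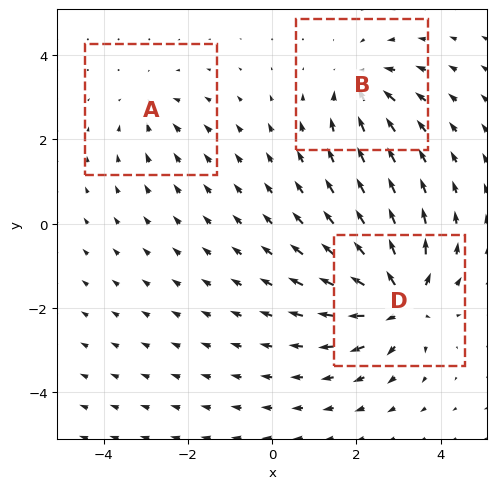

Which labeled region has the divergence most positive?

Divergence at each region's feature centre — A: about -2, B: about -4, D: about +6. Region D is most positive.

D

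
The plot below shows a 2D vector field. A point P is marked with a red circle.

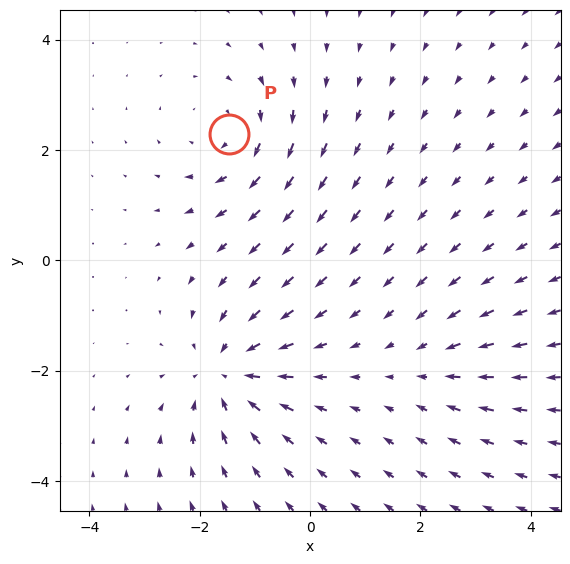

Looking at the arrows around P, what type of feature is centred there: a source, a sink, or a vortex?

At P (-1.5, 2.3) the arrows circulate clockwise. Divergence ≈0, curl about -4 — near-zero divergence with nonzero curl is a vortex.

vortex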